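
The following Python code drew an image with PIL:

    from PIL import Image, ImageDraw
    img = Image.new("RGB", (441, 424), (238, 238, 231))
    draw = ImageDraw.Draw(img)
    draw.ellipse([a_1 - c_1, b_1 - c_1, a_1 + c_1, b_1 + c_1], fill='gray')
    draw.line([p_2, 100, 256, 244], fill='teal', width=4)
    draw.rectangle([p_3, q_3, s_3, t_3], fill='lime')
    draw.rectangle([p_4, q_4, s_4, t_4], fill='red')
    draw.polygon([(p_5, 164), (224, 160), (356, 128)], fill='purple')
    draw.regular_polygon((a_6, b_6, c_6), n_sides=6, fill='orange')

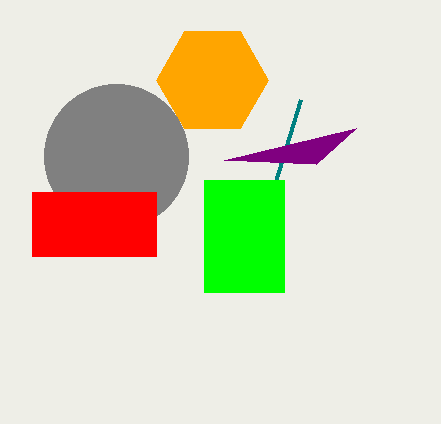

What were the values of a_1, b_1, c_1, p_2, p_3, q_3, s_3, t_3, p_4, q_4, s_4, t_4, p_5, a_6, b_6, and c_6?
a_1 = 116, b_1 = 156, c_1 = 72, p_2 = 300, p_3 = 204, q_3 = 180, s_3 = 284, t_3 = 292, p_4 = 32, q_4 = 192, s_4 = 156, t_4 = 256, p_5 = 316, a_6 = 212, b_6 = 80, c_6 = 56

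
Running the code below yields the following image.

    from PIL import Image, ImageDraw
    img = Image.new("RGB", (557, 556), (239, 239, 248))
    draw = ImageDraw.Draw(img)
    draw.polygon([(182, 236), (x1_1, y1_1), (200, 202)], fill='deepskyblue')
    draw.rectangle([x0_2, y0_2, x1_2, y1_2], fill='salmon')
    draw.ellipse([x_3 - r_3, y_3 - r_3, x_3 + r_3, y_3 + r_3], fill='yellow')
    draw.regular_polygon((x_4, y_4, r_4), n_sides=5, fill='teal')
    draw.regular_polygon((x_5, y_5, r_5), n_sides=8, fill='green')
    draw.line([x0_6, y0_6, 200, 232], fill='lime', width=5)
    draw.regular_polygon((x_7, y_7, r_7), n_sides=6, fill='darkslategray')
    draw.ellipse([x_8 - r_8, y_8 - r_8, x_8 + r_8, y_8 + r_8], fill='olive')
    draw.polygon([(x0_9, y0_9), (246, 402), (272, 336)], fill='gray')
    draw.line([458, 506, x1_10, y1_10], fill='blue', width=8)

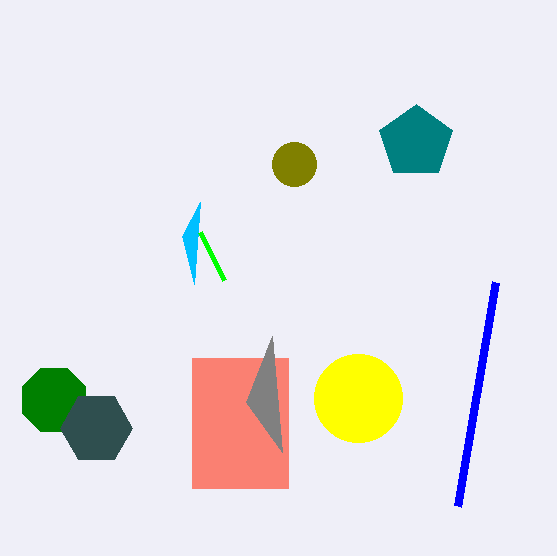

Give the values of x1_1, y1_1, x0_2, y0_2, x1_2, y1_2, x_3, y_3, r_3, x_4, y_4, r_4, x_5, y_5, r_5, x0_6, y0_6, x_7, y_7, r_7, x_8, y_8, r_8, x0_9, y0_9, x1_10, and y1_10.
x1_1 = 194, y1_1 = 284, x0_2 = 192, y0_2 = 358, x1_2 = 288, y1_2 = 488, x_3 = 358, y_3 = 398, r_3 = 44, x_4 = 416, y_4 = 142, r_4 = 38, x_5 = 54, y_5 = 400, r_5 = 34, x0_6 = 224, y0_6 = 280, x_7 = 96, y_7 = 428, r_7 = 36, x_8 = 294, y_8 = 164, r_8 = 22, x0_9 = 282, y0_9 = 452, x1_10 = 496, y1_10 = 282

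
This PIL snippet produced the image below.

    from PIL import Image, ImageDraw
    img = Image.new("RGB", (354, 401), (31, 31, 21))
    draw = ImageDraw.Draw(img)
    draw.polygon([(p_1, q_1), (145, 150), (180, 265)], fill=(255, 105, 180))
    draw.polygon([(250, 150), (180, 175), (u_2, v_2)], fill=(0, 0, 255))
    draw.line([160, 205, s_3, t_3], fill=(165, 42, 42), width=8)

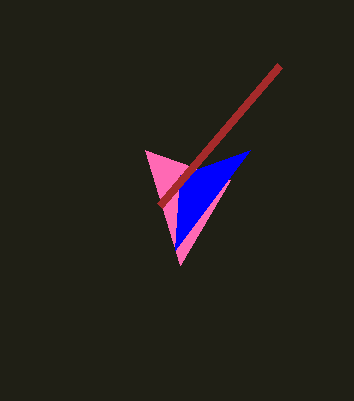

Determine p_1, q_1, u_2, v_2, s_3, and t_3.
p_1 = 230
q_1 = 180
u_2 = 175
v_2 = 250
s_3 = 280
t_3 = 65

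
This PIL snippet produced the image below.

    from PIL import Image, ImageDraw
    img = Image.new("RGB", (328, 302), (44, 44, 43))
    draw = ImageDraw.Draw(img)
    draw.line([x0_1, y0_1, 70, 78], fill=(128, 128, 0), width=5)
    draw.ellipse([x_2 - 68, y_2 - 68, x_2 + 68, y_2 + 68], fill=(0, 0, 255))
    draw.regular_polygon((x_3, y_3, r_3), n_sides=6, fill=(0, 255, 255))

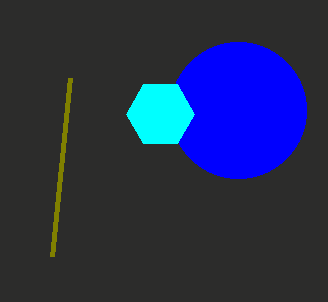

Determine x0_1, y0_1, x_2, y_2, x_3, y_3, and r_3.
x0_1 = 52, y0_1 = 256, x_2 = 238, y_2 = 110, x_3 = 160, y_3 = 114, r_3 = 34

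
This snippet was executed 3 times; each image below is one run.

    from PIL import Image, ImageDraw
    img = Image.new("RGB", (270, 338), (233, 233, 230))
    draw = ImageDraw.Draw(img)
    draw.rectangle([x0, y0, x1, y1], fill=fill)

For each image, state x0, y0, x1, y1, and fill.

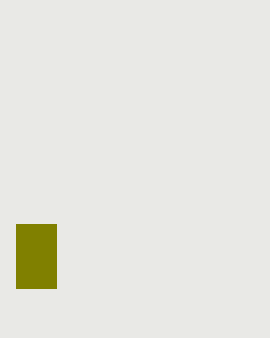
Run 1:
x0 = 16; y0 = 224; x1 = 56; y1 = 288; fill = 'olive'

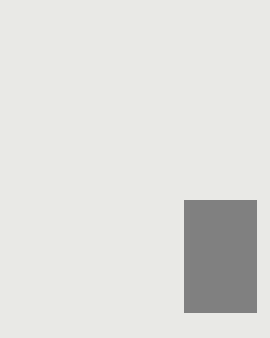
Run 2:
x0 = 184, y0 = 200, x1 = 256, y1 = 312, fill = 'gray'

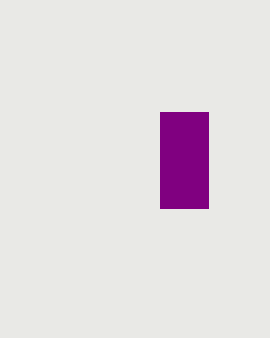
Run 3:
x0 = 160, y0 = 112, x1 = 208, y1 = 208, fill = 'purple'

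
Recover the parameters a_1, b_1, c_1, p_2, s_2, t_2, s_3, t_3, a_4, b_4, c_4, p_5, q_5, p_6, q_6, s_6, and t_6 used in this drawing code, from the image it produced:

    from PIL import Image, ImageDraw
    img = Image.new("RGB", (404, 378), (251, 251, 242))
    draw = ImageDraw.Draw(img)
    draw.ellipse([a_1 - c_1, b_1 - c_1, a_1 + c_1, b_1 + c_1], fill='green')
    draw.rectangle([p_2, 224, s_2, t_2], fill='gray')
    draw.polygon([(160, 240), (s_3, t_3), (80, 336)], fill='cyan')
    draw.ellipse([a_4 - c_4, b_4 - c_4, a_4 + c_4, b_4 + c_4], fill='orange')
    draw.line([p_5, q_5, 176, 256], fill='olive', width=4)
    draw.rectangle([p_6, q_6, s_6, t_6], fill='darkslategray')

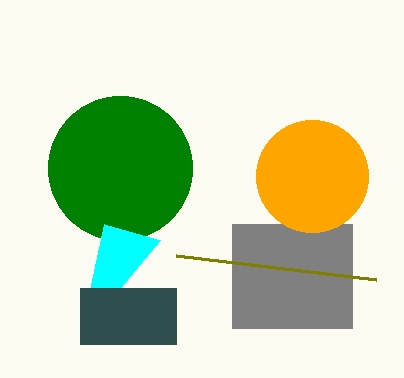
a_1 = 120; b_1 = 168; c_1 = 72; p_2 = 232; s_2 = 352; t_2 = 328; s_3 = 104; t_3 = 224; a_4 = 312; b_4 = 176; c_4 = 56; p_5 = 376; q_5 = 280; p_6 = 80; q_6 = 288; s_6 = 176; t_6 = 344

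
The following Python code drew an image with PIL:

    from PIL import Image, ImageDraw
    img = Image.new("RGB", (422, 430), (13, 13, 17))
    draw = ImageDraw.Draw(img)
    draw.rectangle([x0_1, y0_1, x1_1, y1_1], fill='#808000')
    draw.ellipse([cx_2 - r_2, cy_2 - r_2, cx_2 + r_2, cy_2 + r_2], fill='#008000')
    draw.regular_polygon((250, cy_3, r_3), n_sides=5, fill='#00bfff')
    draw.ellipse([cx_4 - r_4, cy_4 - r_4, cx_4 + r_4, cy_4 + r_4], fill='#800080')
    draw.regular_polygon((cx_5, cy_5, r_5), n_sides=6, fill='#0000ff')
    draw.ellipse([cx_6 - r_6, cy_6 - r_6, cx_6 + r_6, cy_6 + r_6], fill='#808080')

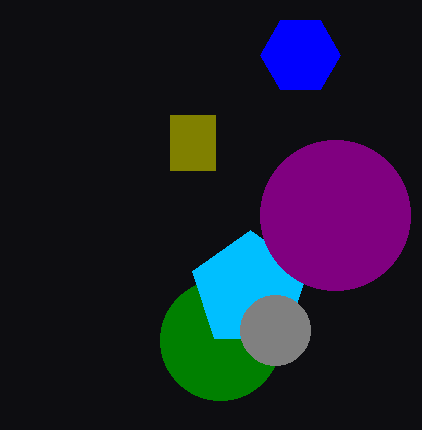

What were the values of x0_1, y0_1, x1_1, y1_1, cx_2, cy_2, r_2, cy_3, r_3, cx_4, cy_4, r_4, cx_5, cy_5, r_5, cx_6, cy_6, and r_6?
x0_1 = 170
y0_1 = 115
x1_1 = 215
y1_1 = 170
cx_2 = 220
cy_2 = 340
r_2 = 60
cy_3 = 290
r_3 = 60
cx_4 = 335
cy_4 = 215
r_4 = 75
cx_5 = 300
cy_5 = 55
r_5 = 40
cx_6 = 275
cy_6 = 330
r_6 = 35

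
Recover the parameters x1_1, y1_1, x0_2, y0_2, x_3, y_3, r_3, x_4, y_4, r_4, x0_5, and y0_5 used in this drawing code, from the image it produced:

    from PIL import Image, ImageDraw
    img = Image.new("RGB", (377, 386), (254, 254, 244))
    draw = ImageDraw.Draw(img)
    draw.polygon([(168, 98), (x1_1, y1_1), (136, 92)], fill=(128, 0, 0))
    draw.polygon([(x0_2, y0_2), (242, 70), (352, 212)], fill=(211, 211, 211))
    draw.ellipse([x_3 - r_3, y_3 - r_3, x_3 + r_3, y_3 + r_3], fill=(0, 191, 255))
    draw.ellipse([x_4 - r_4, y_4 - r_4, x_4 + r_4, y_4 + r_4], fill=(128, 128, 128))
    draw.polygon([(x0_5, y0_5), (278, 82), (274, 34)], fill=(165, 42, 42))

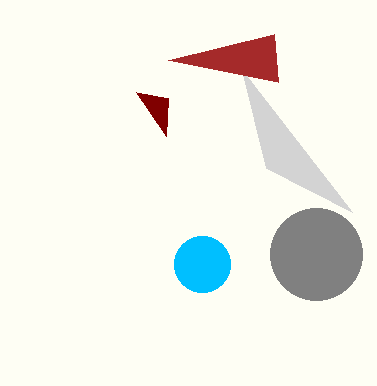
x1_1 = 166, y1_1 = 136, x0_2 = 266, y0_2 = 168, x_3 = 202, y_3 = 264, r_3 = 28, x_4 = 316, y_4 = 254, r_4 = 46, x0_5 = 168, y0_5 = 60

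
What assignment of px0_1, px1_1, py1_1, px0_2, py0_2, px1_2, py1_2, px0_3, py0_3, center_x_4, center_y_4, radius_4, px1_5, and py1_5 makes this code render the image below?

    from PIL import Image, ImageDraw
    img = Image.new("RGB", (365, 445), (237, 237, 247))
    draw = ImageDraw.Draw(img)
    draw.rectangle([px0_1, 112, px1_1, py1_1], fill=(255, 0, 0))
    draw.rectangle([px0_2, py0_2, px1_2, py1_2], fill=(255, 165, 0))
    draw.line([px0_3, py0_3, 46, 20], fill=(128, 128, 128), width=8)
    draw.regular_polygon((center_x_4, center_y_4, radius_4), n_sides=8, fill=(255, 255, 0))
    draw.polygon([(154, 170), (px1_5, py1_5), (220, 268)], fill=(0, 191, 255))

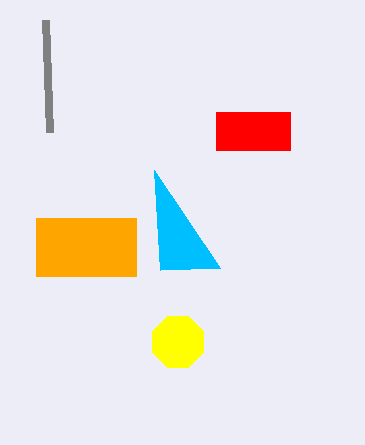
px0_1 = 216
px1_1 = 290
py1_1 = 150
px0_2 = 36
py0_2 = 218
px1_2 = 136
py1_2 = 276
px0_3 = 50
py0_3 = 132
center_x_4 = 178
center_y_4 = 342
radius_4 = 28
px1_5 = 160
py1_5 = 270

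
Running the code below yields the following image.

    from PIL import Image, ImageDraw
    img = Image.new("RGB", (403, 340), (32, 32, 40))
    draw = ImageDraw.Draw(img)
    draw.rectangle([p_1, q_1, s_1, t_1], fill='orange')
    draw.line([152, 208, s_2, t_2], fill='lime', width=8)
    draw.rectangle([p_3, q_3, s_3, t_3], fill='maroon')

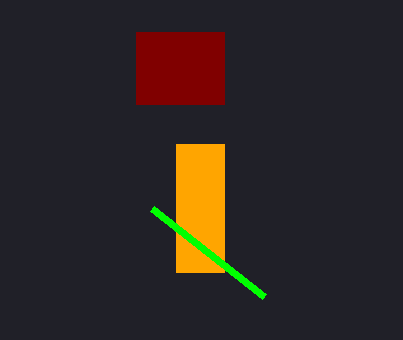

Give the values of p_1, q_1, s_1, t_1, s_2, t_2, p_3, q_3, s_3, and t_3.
p_1 = 176
q_1 = 144
s_1 = 224
t_1 = 272
s_2 = 264
t_2 = 296
p_3 = 136
q_3 = 32
s_3 = 224
t_3 = 104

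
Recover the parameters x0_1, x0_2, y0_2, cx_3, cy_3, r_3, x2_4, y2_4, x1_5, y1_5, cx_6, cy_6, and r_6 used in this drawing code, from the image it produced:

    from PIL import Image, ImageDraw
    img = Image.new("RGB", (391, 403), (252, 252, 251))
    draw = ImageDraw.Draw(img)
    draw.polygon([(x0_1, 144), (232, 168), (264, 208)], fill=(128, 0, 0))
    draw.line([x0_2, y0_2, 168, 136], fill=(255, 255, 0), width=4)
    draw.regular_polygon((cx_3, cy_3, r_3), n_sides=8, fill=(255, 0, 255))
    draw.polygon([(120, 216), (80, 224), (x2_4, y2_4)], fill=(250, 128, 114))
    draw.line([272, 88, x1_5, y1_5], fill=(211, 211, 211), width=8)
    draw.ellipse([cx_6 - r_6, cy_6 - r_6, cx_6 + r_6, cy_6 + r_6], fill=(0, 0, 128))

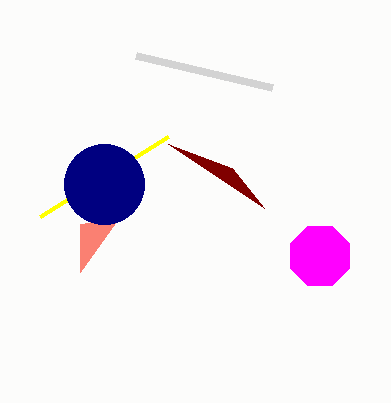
x0_1 = 168, x0_2 = 40, y0_2 = 216, cx_3 = 320, cy_3 = 256, r_3 = 32, x2_4 = 80, y2_4 = 272, x1_5 = 136, y1_5 = 56, cx_6 = 104, cy_6 = 184, r_6 = 40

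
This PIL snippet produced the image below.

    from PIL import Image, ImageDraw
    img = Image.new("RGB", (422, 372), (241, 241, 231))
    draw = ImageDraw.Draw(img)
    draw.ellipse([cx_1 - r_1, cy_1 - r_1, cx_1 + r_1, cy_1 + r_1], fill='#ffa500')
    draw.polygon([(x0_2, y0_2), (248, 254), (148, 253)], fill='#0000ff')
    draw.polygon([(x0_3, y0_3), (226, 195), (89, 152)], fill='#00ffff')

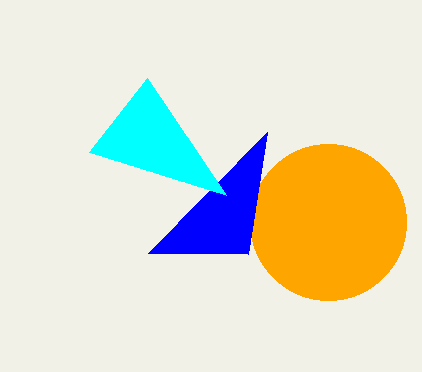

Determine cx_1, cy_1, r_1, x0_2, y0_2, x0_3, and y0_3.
cx_1 = 328
cy_1 = 222
r_1 = 78
x0_2 = 267
y0_2 = 132
x0_3 = 147
y0_3 = 78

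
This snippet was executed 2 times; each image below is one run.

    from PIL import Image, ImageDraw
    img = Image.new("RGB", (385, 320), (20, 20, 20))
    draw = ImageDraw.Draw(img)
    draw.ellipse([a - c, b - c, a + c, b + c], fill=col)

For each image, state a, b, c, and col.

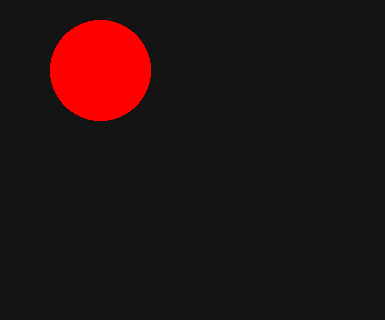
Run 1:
a = 100
b = 70
c = 50
col = 'red'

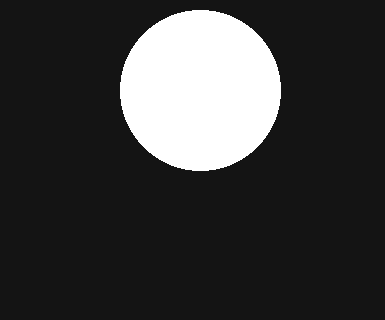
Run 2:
a = 200, b = 90, c = 80, col = 'white'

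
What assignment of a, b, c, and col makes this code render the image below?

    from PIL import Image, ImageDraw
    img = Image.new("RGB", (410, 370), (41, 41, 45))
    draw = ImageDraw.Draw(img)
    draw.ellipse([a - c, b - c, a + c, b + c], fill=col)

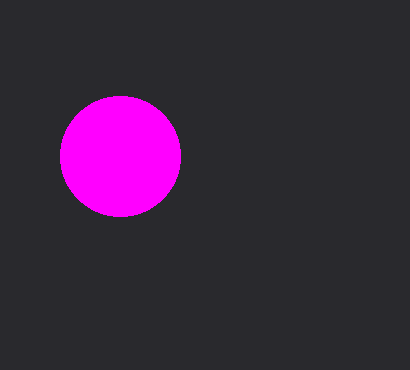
a = 120, b = 156, c = 60, col = 'magenta'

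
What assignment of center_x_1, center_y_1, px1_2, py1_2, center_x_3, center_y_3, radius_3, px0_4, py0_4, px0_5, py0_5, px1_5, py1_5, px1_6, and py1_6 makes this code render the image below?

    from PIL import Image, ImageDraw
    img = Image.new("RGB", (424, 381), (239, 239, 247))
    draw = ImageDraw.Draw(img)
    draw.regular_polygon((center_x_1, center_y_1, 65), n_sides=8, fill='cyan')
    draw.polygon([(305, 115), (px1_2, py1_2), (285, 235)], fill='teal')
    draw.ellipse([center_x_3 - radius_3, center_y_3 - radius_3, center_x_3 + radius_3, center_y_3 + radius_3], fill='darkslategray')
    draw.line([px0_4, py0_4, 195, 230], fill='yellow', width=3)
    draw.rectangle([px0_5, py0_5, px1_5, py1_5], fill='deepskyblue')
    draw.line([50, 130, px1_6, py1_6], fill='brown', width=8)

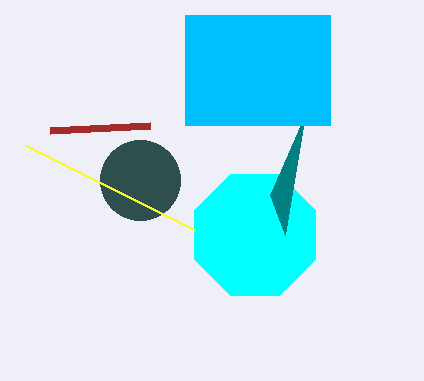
center_x_1 = 255, center_y_1 = 235, px1_2 = 270, py1_2 = 195, center_x_3 = 140, center_y_3 = 180, radius_3 = 40, px0_4 = 25, py0_4 = 145, px0_5 = 185, py0_5 = 15, px1_5 = 330, py1_5 = 125, px1_6 = 150, py1_6 = 125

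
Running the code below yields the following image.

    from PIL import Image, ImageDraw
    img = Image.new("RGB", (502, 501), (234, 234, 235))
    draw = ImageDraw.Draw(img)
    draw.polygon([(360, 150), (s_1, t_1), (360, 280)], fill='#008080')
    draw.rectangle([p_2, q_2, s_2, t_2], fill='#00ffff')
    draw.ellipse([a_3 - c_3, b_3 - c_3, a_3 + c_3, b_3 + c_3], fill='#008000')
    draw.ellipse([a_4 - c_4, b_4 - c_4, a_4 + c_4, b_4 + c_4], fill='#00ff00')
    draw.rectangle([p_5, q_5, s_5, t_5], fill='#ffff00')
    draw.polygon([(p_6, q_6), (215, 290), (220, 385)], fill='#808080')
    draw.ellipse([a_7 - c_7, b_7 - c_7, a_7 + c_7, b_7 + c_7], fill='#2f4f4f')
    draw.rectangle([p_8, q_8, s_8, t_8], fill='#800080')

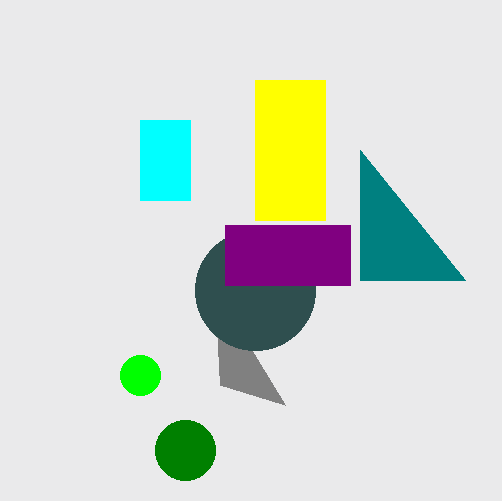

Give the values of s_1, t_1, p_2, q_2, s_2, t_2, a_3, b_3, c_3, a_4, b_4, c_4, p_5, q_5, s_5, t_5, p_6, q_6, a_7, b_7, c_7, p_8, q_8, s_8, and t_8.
s_1 = 465, t_1 = 280, p_2 = 140, q_2 = 120, s_2 = 190, t_2 = 200, a_3 = 185, b_3 = 450, c_3 = 30, a_4 = 140, b_4 = 375, c_4 = 20, p_5 = 255, q_5 = 80, s_5 = 325, t_5 = 220, p_6 = 285, q_6 = 405, a_7 = 255, b_7 = 290, c_7 = 60, p_8 = 225, q_8 = 225, s_8 = 350, t_8 = 285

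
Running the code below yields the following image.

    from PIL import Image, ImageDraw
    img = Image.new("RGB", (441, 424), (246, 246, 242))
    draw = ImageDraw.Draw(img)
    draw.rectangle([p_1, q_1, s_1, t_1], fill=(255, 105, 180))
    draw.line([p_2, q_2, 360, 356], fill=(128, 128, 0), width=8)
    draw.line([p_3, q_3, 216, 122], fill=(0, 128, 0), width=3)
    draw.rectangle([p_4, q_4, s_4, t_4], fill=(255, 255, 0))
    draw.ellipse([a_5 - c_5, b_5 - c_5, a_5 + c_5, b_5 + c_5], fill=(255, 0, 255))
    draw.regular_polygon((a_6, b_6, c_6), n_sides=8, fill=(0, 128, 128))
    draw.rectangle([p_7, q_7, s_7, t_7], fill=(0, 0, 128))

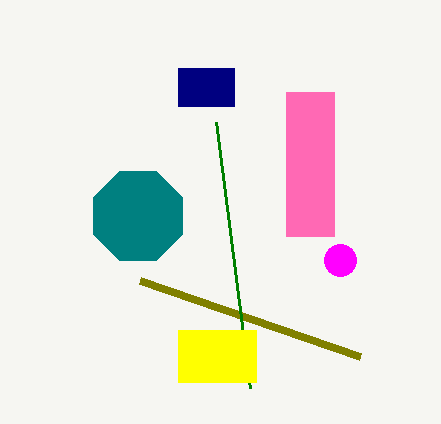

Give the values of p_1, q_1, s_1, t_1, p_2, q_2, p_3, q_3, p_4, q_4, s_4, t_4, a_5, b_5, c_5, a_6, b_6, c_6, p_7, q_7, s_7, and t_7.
p_1 = 286
q_1 = 92
s_1 = 334
t_1 = 236
p_2 = 140
q_2 = 280
p_3 = 250
q_3 = 388
p_4 = 178
q_4 = 330
s_4 = 256
t_4 = 382
a_5 = 340
b_5 = 260
c_5 = 16
a_6 = 138
b_6 = 216
c_6 = 48
p_7 = 178
q_7 = 68
s_7 = 234
t_7 = 106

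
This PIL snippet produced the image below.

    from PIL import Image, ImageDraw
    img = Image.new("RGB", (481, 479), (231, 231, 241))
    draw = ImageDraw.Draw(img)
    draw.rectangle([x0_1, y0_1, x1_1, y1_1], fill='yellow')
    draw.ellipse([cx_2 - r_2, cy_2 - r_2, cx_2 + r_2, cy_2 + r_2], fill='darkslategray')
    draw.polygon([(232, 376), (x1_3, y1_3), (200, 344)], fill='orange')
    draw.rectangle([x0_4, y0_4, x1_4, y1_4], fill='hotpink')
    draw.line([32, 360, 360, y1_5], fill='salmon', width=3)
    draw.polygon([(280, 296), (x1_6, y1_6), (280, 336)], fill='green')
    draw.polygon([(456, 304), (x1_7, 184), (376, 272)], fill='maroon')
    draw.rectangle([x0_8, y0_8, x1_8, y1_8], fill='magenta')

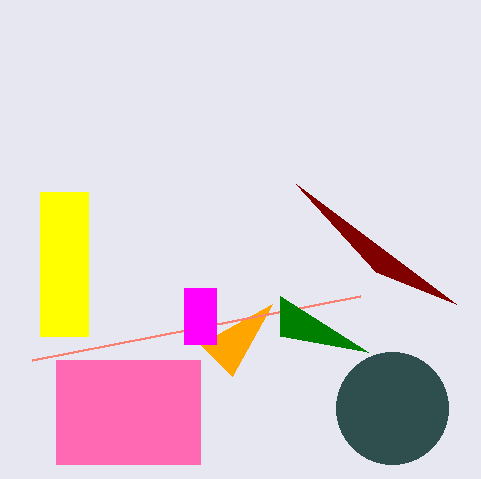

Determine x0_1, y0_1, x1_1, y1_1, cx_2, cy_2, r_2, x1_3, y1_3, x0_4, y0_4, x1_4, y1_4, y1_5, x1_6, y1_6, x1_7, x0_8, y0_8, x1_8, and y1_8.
x0_1 = 40; y0_1 = 192; x1_1 = 88; y1_1 = 336; cx_2 = 392; cy_2 = 408; r_2 = 56; x1_3 = 272; y1_3 = 304; x0_4 = 56; y0_4 = 360; x1_4 = 200; y1_4 = 464; y1_5 = 296; x1_6 = 368; y1_6 = 352; x1_7 = 296; x0_8 = 184; y0_8 = 288; x1_8 = 216; y1_8 = 344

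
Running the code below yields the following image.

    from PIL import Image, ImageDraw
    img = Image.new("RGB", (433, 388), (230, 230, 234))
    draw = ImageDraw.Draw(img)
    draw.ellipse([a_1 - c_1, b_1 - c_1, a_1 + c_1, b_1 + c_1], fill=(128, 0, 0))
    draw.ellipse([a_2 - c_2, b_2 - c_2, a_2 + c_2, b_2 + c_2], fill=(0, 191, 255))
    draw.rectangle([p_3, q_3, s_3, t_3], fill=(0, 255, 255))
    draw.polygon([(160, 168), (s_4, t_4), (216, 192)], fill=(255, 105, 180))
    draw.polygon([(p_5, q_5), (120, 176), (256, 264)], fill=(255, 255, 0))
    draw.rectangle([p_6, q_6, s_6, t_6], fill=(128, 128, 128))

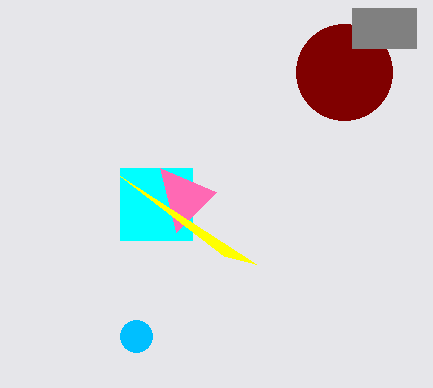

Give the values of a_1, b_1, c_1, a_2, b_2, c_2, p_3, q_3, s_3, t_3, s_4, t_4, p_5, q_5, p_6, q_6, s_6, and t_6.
a_1 = 344, b_1 = 72, c_1 = 48, a_2 = 136, b_2 = 336, c_2 = 16, p_3 = 120, q_3 = 168, s_3 = 192, t_3 = 240, s_4 = 176, t_4 = 232, p_5 = 224, q_5 = 256, p_6 = 352, q_6 = 8, s_6 = 416, t_6 = 48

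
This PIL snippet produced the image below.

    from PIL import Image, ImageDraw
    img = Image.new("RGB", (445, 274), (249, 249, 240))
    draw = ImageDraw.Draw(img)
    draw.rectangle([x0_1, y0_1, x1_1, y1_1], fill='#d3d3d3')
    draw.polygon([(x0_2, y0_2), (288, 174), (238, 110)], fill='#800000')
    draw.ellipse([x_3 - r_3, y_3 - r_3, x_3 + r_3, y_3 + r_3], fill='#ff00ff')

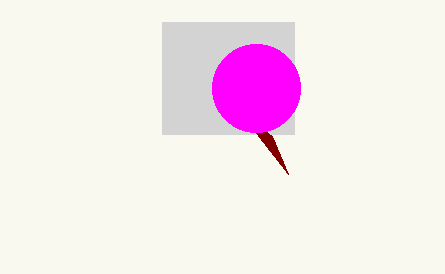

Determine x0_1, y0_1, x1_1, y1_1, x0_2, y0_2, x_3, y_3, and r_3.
x0_1 = 162, y0_1 = 22, x1_1 = 294, y1_1 = 134, x0_2 = 272, y0_2 = 136, x_3 = 256, y_3 = 88, r_3 = 44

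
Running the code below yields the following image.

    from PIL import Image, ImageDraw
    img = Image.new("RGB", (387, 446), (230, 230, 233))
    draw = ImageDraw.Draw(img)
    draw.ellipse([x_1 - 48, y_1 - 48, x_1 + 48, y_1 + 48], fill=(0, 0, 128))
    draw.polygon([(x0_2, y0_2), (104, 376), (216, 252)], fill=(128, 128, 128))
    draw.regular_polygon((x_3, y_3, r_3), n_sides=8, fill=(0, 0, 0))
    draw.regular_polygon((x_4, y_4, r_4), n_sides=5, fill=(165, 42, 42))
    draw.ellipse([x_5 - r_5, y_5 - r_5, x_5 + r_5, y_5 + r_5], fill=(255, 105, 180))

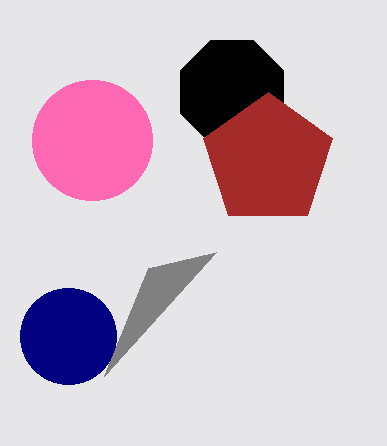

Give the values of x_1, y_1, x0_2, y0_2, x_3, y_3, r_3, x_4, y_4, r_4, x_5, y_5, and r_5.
x_1 = 68
y_1 = 336
x0_2 = 148
y0_2 = 268
x_3 = 232
y_3 = 92
r_3 = 56
x_4 = 268
y_4 = 160
r_4 = 68
x_5 = 92
y_5 = 140
r_5 = 60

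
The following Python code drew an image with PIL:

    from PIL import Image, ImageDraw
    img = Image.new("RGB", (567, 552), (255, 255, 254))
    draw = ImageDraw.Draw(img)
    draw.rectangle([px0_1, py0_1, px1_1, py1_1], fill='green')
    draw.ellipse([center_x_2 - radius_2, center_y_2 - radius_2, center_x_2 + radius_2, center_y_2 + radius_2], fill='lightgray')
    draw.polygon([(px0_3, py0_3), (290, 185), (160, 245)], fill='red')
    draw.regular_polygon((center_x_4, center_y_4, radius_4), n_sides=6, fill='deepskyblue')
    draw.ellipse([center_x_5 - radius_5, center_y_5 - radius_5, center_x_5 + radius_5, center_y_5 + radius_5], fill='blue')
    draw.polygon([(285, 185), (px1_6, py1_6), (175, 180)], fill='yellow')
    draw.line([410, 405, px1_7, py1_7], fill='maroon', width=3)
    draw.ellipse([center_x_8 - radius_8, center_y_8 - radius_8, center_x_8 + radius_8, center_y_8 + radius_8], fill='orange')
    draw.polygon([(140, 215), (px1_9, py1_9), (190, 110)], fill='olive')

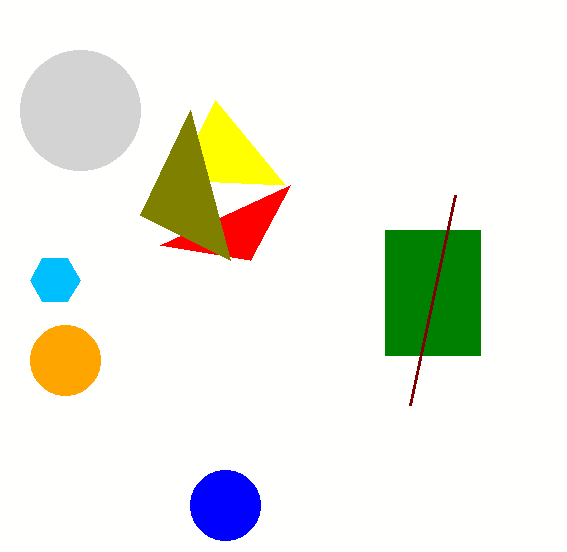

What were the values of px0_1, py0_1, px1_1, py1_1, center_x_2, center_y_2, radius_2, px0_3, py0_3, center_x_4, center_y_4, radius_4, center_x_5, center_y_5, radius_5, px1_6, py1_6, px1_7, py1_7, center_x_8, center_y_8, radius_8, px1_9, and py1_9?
px0_1 = 385, py0_1 = 230, px1_1 = 480, py1_1 = 355, center_x_2 = 80, center_y_2 = 110, radius_2 = 60, px0_3 = 250, py0_3 = 260, center_x_4 = 55, center_y_4 = 280, radius_4 = 25, center_x_5 = 225, center_y_5 = 505, radius_5 = 35, px1_6 = 215, py1_6 = 100, px1_7 = 455, py1_7 = 195, center_x_8 = 65, center_y_8 = 360, radius_8 = 35, px1_9 = 230, py1_9 = 260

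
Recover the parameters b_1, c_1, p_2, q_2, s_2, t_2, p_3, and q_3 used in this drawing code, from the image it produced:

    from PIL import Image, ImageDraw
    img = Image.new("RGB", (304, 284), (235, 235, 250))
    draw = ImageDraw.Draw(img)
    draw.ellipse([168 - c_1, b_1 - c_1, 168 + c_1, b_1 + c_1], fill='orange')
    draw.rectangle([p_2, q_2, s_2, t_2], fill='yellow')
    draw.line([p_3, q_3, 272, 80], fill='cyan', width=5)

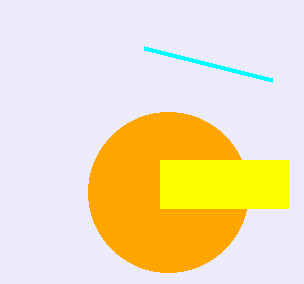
b_1 = 192; c_1 = 80; p_2 = 160; q_2 = 160; s_2 = 288; t_2 = 208; p_3 = 144; q_3 = 48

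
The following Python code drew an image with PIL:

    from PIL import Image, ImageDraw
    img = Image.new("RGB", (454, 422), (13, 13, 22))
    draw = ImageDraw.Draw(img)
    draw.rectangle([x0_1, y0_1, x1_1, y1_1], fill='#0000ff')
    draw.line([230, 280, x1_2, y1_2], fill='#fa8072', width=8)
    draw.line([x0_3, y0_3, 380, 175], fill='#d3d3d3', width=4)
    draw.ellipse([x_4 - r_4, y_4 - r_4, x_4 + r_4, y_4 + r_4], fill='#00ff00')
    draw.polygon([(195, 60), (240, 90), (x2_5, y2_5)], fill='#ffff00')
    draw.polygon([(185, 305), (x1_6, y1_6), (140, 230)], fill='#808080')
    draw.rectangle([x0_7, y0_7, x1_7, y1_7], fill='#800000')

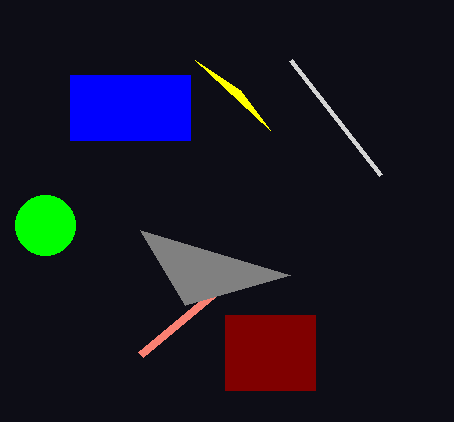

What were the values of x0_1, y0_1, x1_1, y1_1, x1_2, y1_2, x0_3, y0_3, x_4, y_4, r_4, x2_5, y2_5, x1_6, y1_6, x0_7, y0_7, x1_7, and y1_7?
x0_1 = 70, y0_1 = 75, x1_1 = 190, y1_1 = 140, x1_2 = 140, y1_2 = 355, x0_3 = 290, y0_3 = 60, x_4 = 45, y_4 = 225, r_4 = 30, x2_5 = 270, y2_5 = 130, x1_6 = 290, y1_6 = 275, x0_7 = 225, y0_7 = 315, x1_7 = 315, y1_7 = 390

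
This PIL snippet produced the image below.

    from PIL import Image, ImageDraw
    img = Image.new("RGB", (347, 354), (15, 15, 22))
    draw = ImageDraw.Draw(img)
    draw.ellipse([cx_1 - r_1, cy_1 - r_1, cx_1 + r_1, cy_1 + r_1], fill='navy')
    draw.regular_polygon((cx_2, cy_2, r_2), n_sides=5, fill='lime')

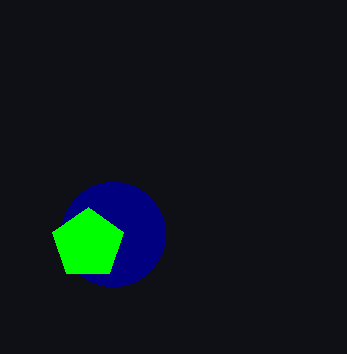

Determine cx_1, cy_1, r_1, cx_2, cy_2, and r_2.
cx_1 = 113
cy_1 = 234
r_1 = 52
cx_2 = 88
cy_2 = 244
r_2 = 37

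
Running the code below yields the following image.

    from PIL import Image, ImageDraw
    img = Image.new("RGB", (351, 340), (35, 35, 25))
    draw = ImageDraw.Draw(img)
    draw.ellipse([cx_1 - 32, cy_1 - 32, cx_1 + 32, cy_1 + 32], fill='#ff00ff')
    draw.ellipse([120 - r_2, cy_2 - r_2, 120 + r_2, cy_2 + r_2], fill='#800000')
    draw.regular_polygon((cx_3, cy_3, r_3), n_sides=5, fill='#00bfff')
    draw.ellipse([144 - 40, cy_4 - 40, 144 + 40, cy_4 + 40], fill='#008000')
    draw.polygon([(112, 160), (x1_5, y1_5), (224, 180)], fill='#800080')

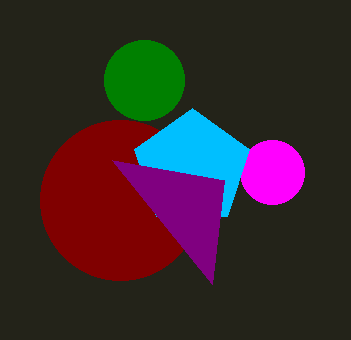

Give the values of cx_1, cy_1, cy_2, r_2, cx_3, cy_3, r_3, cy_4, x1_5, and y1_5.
cx_1 = 272; cy_1 = 172; cy_2 = 200; r_2 = 80; cx_3 = 192; cy_3 = 168; r_3 = 60; cy_4 = 80; x1_5 = 212; y1_5 = 284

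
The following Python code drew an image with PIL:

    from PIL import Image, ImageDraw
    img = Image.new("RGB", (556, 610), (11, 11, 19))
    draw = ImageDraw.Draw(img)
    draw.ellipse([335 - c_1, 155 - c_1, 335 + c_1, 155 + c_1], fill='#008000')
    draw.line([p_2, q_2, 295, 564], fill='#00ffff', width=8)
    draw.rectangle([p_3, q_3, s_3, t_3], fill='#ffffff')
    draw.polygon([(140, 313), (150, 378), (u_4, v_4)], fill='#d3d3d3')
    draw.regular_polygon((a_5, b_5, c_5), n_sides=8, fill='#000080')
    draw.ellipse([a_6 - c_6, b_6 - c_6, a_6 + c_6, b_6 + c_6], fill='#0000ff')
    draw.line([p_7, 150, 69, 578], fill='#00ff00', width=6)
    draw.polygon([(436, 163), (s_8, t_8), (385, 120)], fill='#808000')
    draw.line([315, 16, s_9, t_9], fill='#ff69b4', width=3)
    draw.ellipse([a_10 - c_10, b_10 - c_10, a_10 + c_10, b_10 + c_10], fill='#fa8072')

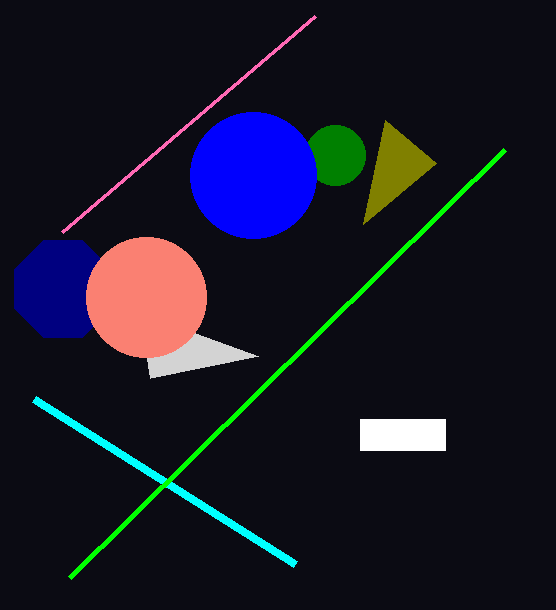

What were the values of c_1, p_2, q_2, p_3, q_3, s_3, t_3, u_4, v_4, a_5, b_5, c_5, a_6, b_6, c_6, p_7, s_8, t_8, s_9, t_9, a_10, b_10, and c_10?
c_1 = 30; p_2 = 34; q_2 = 399; p_3 = 360; q_3 = 419; s_3 = 445; t_3 = 450; u_4 = 258; v_4 = 356; a_5 = 63; b_5 = 289; c_5 = 52; a_6 = 253; b_6 = 175; c_6 = 63; p_7 = 504; s_8 = 363; t_8 = 224; s_9 = 62; t_9 = 232; a_10 = 146; b_10 = 297; c_10 = 60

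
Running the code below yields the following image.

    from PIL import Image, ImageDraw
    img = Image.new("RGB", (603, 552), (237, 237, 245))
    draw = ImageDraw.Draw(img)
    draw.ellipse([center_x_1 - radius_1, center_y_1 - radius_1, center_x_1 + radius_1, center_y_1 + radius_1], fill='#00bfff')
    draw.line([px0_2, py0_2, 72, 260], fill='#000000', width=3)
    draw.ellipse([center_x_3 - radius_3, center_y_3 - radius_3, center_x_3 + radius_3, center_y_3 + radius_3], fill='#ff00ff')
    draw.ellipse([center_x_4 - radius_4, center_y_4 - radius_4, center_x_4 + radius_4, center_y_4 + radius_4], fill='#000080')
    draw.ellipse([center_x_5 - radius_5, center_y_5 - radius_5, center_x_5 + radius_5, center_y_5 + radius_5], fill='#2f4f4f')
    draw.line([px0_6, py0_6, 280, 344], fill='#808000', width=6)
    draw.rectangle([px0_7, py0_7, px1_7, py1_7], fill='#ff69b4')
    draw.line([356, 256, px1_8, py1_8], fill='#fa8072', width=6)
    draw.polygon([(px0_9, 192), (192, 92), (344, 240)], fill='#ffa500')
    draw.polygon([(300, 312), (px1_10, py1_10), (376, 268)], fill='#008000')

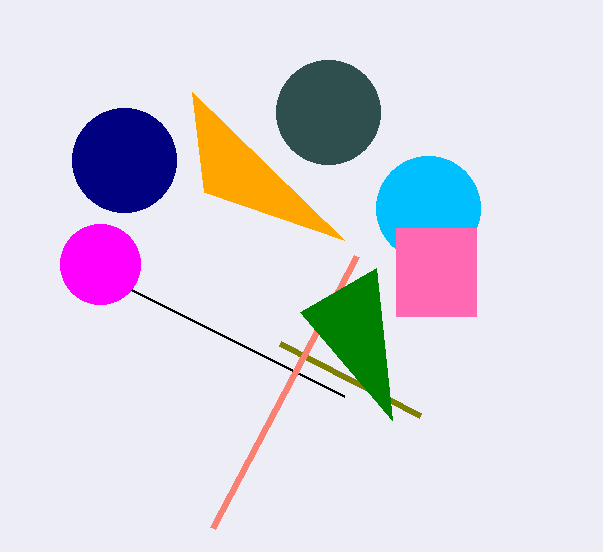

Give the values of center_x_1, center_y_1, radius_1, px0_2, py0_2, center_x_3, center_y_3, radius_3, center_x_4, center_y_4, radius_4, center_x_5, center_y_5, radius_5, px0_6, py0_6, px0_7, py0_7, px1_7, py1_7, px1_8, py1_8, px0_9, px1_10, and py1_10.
center_x_1 = 428, center_y_1 = 208, radius_1 = 52, px0_2 = 344, py0_2 = 396, center_x_3 = 100, center_y_3 = 264, radius_3 = 40, center_x_4 = 124, center_y_4 = 160, radius_4 = 52, center_x_5 = 328, center_y_5 = 112, radius_5 = 52, px0_6 = 420, py0_6 = 416, px0_7 = 396, py0_7 = 228, px1_7 = 476, py1_7 = 316, px1_8 = 212, py1_8 = 528, px0_9 = 204, px1_10 = 392, py1_10 = 420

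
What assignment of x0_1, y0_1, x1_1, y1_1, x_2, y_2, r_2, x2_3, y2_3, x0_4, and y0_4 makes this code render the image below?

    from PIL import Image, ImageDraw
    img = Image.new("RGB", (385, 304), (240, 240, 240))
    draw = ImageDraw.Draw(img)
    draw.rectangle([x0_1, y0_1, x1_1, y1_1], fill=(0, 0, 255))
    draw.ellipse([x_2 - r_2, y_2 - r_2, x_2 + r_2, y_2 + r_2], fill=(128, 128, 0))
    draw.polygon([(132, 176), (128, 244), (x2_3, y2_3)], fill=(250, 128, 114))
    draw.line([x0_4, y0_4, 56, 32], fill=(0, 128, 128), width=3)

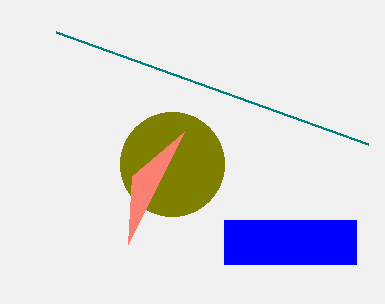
x0_1 = 224, y0_1 = 220, x1_1 = 356, y1_1 = 264, x_2 = 172, y_2 = 164, r_2 = 52, x2_3 = 184, y2_3 = 132, x0_4 = 368, y0_4 = 144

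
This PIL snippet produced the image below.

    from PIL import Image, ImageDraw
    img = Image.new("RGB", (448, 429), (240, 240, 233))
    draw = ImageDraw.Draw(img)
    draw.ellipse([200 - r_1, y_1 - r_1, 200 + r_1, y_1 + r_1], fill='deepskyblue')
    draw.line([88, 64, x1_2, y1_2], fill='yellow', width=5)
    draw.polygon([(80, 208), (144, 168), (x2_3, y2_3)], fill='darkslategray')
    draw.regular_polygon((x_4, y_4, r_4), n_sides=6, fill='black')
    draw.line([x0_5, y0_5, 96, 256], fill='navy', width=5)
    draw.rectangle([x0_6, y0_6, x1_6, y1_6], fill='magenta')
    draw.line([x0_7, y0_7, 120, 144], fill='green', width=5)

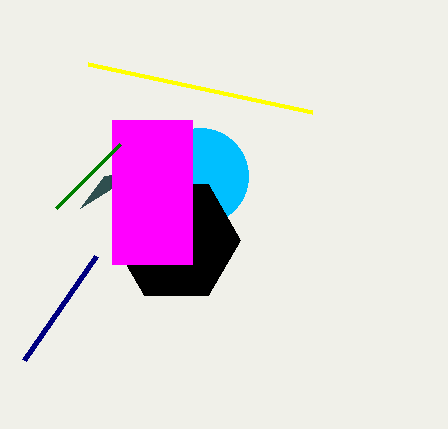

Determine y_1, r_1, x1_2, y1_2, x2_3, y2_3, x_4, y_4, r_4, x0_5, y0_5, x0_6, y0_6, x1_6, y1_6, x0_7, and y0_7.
y_1 = 176
r_1 = 48
x1_2 = 312
y1_2 = 112
x2_3 = 104
y2_3 = 176
x_4 = 176
y_4 = 240
r_4 = 64
x0_5 = 24
y0_5 = 360
x0_6 = 112
y0_6 = 120
x1_6 = 192
y1_6 = 264
x0_7 = 56
y0_7 = 208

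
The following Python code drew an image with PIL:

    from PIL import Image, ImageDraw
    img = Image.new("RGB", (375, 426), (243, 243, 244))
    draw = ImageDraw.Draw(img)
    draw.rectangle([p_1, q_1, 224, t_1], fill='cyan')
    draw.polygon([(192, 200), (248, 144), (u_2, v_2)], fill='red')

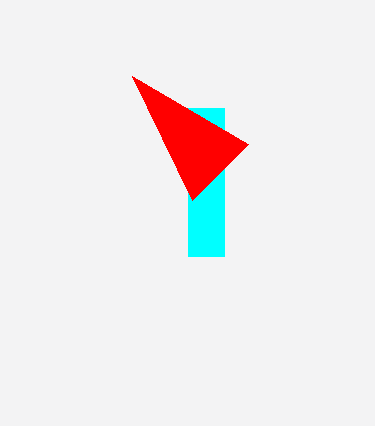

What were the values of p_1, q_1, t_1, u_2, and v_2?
p_1 = 188; q_1 = 108; t_1 = 256; u_2 = 132; v_2 = 76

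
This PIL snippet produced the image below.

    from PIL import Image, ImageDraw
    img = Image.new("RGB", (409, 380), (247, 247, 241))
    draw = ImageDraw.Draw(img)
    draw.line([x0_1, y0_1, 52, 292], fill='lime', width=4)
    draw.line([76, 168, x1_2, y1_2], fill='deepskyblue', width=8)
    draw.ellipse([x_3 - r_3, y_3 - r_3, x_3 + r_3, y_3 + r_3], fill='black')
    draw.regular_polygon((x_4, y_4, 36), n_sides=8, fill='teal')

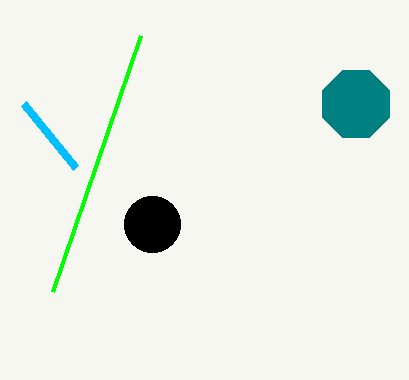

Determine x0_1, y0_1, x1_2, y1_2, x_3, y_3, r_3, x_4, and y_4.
x0_1 = 140
y0_1 = 36
x1_2 = 24
y1_2 = 104
x_3 = 152
y_3 = 224
r_3 = 28
x_4 = 356
y_4 = 104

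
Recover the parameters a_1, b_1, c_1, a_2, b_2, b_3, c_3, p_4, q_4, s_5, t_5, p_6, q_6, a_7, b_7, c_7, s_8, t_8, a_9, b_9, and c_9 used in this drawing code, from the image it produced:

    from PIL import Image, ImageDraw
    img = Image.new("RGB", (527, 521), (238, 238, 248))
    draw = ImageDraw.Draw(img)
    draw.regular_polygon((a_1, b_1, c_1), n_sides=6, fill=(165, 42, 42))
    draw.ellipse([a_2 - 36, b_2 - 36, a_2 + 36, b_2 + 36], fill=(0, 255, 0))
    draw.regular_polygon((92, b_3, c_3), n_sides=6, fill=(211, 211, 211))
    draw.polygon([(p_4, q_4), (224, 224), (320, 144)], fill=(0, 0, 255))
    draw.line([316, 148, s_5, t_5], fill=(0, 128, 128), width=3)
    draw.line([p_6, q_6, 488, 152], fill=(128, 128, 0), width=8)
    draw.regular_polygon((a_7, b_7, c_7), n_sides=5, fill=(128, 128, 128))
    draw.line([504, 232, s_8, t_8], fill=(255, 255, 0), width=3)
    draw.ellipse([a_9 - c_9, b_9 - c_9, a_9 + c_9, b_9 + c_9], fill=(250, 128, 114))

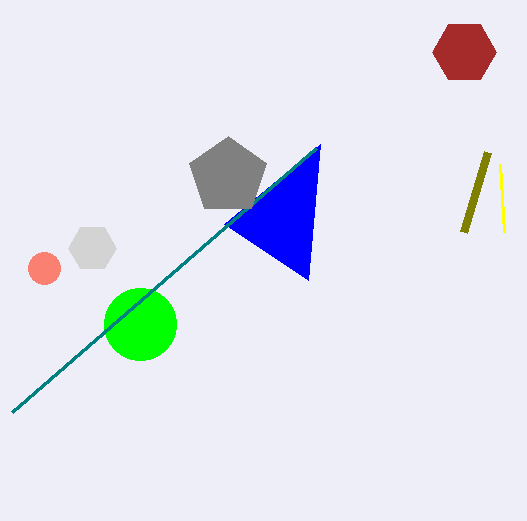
a_1 = 464; b_1 = 52; c_1 = 32; a_2 = 140; b_2 = 324; b_3 = 248; c_3 = 24; p_4 = 308; q_4 = 280; s_5 = 12; t_5 = 412; p_6 = 464; q_6 = 232; a_7 = 228; b_7 = 176; c_7 = 40; s_8 = 500; t_8 = 164; a_9 = 44; b_9 = 268; c_9 = 16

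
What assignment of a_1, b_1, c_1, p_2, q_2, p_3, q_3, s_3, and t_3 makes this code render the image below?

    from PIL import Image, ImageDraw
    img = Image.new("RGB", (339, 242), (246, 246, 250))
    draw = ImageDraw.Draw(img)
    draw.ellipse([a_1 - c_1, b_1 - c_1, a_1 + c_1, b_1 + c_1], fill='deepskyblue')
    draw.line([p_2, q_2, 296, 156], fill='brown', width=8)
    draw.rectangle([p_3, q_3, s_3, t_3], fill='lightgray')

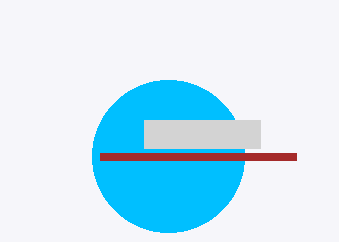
a_1 = 168, b_1 = 156, c_1 = 76, p_2 = 100, q_2 = 156, p_3 = 144, q_3 = 120, s_3 = 260, t_3 = 148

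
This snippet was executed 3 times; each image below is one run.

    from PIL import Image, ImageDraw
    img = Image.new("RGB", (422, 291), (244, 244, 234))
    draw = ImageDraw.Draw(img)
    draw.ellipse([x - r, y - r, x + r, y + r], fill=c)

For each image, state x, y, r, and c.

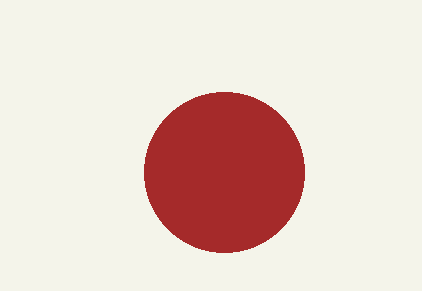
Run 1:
x = 224; y = 172; r = 80; c = 'brown'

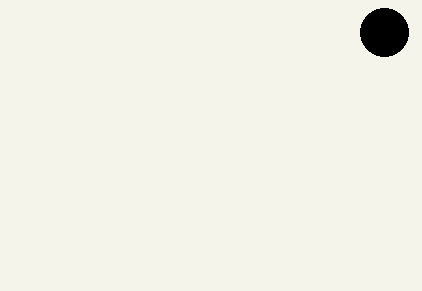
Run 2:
x = 384; y = 32; r = 24; c = 'black'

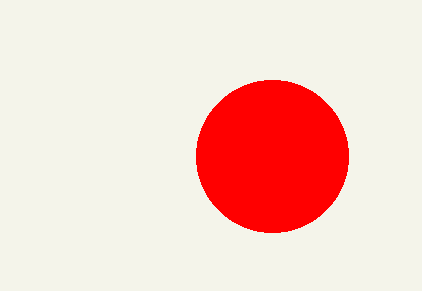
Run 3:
x = 272
y = 156
r = 76
c = 'red'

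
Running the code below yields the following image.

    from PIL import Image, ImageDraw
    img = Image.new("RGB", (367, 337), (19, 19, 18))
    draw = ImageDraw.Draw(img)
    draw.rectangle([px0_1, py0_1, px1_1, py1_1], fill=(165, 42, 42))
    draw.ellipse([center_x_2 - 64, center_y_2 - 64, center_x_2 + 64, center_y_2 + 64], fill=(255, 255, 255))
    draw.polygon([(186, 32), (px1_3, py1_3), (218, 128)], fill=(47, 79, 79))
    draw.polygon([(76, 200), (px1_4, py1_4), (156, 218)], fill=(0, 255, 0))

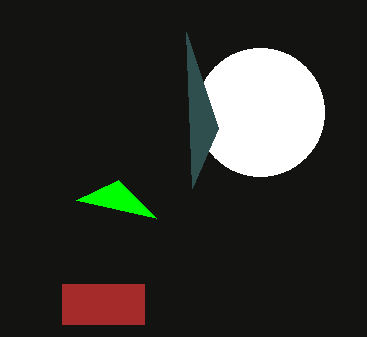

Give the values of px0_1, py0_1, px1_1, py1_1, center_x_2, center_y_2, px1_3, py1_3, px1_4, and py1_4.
px0_1 = 62, py0_1 = 284, px1_1 = 144, py1_1 = 324, center_x_2 = 260, center_y_2 = 112, px1_3 = 192, py1_3 = 188, px1_4 = 118, py1_4 = 180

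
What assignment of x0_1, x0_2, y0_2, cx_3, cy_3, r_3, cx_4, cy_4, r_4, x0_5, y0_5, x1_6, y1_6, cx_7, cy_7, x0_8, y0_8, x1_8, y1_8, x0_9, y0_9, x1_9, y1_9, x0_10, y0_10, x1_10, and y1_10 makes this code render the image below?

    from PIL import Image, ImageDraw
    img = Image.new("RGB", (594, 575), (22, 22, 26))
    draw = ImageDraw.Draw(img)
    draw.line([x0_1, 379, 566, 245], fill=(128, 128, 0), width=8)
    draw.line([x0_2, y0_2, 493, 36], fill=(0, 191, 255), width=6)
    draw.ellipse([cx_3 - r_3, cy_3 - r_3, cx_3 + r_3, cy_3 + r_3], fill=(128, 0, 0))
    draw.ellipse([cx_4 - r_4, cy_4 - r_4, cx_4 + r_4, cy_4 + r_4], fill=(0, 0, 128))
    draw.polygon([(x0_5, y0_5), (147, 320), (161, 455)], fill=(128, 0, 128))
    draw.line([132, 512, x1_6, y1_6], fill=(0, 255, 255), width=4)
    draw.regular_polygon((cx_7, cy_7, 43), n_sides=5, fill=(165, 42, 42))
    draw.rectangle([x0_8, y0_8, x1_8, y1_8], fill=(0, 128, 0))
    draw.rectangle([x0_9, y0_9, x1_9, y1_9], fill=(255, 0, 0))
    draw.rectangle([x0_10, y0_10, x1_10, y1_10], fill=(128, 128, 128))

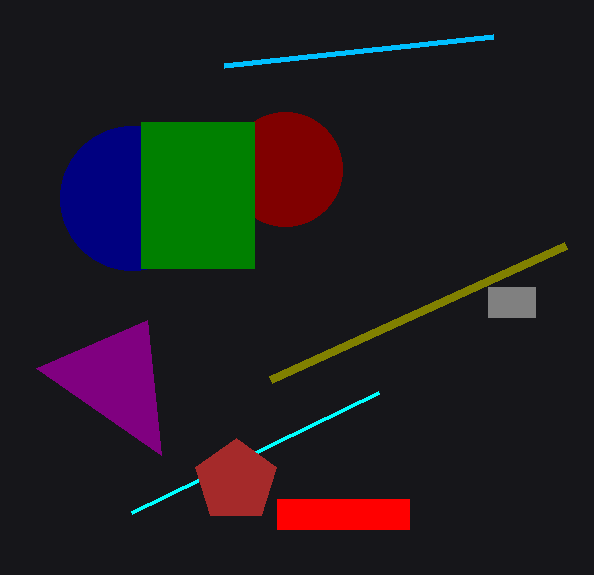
x0_1 = 271
x0_2 = 224
y0_2 = 65
cx_3 = 285
cy_3 = 169
r_3 = 57
cx_4 = 132
cy_4 = 198
r_4 = 72
x0_5 = 36
y0_5 = 368
x1_6 = 379
y1_6 = 392
cx_7 = 236
cy_7 = 481
x0_8 = 141
y0_8 = 122
x1_8 = 254
y1_8 = 268
x0_9 = 277
y0_9 = 499
x1_9 = 409
y1_9 = 529
x0_10 = 488
y0_10 = 287
x1_10 = 535
y1_10 = 317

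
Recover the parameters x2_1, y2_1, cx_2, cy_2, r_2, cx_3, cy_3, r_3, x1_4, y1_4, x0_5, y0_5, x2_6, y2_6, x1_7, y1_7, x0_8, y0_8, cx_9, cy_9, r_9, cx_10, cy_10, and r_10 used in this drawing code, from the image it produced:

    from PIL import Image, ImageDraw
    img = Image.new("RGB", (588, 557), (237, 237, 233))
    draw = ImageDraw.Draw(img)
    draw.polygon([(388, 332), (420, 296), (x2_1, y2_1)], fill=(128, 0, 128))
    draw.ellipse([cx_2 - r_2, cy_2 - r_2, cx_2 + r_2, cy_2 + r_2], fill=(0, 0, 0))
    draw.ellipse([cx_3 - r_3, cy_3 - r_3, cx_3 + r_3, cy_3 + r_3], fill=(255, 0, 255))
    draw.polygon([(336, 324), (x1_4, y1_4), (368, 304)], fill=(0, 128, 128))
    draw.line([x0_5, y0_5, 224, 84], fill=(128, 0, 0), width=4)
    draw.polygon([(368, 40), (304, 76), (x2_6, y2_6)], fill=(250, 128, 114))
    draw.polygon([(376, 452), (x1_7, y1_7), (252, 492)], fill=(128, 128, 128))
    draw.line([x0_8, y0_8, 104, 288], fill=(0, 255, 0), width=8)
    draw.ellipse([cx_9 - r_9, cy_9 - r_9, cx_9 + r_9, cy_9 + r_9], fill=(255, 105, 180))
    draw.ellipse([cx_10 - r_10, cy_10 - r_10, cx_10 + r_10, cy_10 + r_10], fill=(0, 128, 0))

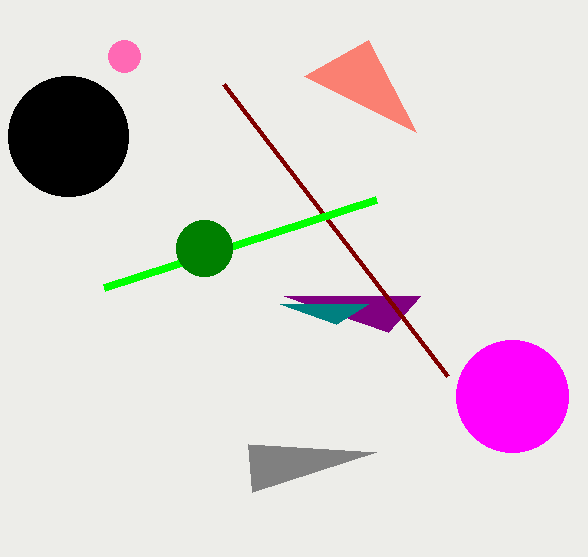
x2_1 = 284; y2_1 = 296; cx_2 = 68; cy_2 = 136; r_2 = 60; cx_3 = 512; cy_3 = 396; r_3 = 56; x1_4 = 280; y1_4 = 304; x0_5 = 448; y0_5 = 376; x2_6 = 416; y2_6 = 132; x1_7 = 248; y1_7 = 444; x0_8 = 376; y0_8 = 200; cx_9 = 124; cy_9 = 56; r_9 = 16; cx_10 = 204; cy_10 = 248; r_10 = 28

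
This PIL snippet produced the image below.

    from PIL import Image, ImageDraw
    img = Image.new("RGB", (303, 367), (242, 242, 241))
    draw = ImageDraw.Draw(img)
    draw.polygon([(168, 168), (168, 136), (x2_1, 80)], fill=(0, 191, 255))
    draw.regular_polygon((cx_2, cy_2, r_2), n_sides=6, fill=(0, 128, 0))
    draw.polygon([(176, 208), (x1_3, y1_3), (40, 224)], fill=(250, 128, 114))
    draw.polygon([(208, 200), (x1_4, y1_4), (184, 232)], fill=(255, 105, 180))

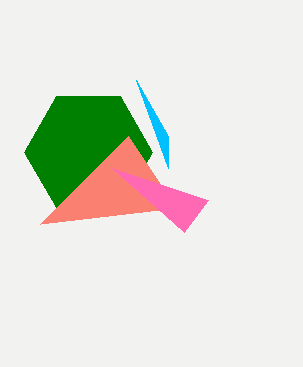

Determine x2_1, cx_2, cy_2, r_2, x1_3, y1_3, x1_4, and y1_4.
x2_1 = 136; cx_2 = 88; cy_2 = 152; r_2 = 64; x1_3 = 128; y1_3 = 136; x1_4 = 112; y1_4 = 168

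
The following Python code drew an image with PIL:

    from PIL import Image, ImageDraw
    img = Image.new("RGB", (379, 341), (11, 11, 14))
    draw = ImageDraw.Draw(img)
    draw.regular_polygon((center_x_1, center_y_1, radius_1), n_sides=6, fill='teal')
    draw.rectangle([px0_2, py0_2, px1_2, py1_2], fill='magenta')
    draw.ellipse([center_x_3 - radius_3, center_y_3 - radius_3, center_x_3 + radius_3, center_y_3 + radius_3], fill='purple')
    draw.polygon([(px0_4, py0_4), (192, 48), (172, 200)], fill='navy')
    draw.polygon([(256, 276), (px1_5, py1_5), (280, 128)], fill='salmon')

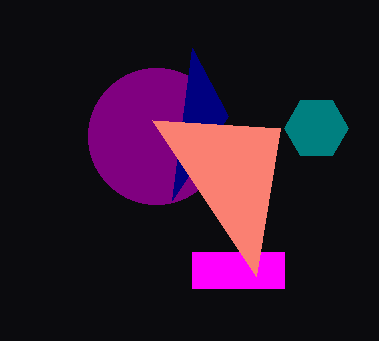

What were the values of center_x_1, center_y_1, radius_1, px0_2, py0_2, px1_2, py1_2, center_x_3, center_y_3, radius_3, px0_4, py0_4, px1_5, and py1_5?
center_x_1 = 316; center_y_1 = 128; radius_1 = 32; px0_2 = 192; py0_2 = 252; px1_2 = 284; py1_2 = 288; center_x_3 = 156; center_y_3 = 136; radius_3 = 68; px0_4 = 228; py0_4 = 116; px1_5 = 152; py1_5 = 120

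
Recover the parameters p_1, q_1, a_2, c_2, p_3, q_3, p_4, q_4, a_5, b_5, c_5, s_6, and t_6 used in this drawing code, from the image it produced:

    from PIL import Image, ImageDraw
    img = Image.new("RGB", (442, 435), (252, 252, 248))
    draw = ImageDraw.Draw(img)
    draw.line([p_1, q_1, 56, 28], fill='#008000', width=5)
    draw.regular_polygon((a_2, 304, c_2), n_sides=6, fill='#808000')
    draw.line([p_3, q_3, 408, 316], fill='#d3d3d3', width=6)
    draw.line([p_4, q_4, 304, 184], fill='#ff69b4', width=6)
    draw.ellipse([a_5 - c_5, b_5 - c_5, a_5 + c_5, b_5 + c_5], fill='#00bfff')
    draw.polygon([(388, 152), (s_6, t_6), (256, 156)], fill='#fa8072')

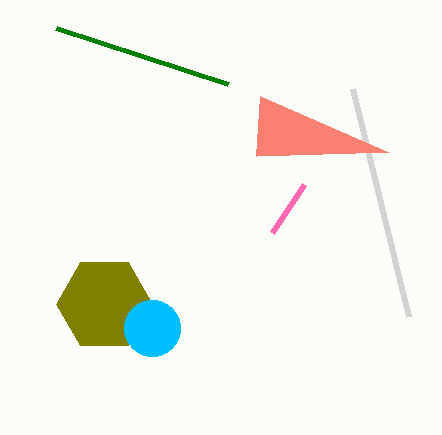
p_1 = 228, q_1 = 84, a_2 = 104, c_2 = 48, p_3 = 352, q_3 = 88, p_4 = 272, q_4 = 232, a_5 = 152, b_5 = 328, c_5 = 28, s_6 = 260, t_6 = 96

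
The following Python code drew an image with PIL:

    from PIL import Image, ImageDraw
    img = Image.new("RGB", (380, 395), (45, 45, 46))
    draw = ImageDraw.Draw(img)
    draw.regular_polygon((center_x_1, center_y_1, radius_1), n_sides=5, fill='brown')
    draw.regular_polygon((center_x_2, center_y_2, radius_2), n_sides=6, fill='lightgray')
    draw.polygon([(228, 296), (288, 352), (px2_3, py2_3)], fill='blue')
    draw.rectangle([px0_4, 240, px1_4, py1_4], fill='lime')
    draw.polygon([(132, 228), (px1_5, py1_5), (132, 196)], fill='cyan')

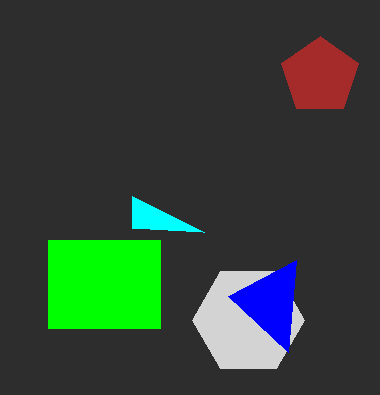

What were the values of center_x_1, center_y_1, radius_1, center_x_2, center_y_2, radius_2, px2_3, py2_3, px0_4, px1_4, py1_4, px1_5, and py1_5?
center_x_1 = 320
center_y_1 = 76
radius_1 = 40
center_x_2 = 248
center_y_2 = 320
radius_2 = 56
px2_3 = 296
py2_3 = 260
px0_4 = 48
px1_4 = 160
py1_4 = 328
px1_5 = 204
py1_5 = 232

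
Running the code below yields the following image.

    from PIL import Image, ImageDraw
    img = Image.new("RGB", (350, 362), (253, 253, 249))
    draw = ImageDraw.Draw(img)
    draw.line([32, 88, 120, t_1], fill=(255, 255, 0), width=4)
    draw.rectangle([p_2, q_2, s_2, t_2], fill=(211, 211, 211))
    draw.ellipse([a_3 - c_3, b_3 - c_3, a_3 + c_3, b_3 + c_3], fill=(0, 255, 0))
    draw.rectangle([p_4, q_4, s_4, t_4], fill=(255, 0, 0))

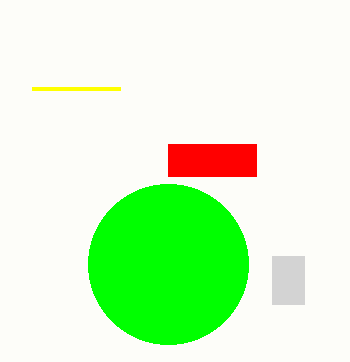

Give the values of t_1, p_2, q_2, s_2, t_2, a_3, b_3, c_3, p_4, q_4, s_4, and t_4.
t_1 = 88
p_2 = 272
q_2 = 256
s_2 = 304
t_2 = 304
a_3 = 168
b_3 = 264
c_3 = 80
p_4 = 168
q_4 = 144
s_4 = 256
t_4 = 176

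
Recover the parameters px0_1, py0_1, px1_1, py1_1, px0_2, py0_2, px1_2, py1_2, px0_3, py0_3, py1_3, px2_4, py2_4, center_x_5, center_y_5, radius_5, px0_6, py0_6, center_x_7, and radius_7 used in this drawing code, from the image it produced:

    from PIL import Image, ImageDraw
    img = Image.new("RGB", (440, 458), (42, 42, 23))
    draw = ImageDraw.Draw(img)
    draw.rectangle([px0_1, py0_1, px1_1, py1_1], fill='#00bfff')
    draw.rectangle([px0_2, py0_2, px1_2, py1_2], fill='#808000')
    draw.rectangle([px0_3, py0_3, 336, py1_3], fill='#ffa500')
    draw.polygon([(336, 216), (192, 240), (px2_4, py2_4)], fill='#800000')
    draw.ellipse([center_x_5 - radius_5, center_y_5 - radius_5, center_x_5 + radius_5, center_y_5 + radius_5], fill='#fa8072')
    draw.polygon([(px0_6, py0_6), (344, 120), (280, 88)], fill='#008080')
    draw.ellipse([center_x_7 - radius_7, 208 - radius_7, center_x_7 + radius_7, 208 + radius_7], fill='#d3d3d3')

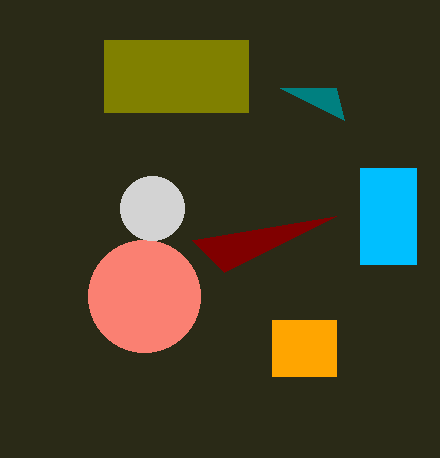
px0_1 = 360, py0_1 = 168, px1_1 = 416, py1_1 = 264, px0_2 = 104, py0_2 = 40, px1_2 = 248, py1_2 = 112, px0_3 = 272, py0_3 = 320, py1_3 = 376, px2_4 = 224, py2_4 = 272, center_x_5 = 144, center_y_5 = 296, radius_5 = 56, px0_6 = 336, py0_6 = 88, center_x_7 = 152, radius_7 = 32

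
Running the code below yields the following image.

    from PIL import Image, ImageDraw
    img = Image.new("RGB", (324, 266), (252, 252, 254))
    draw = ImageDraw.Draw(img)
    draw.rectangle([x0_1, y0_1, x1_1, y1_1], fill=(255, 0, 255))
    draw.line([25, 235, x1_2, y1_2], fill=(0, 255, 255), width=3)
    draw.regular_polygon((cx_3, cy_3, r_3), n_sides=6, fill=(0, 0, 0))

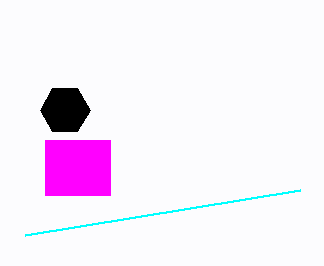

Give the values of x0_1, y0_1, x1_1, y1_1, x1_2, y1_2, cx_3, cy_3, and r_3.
x0_1 = 45, y0_1 = 140, x1_1 = 110, y1_1 = 195, x1_2 = 300, y1_2 = 190, cx_3 = 65, cy_3 = 110, r_3 = 25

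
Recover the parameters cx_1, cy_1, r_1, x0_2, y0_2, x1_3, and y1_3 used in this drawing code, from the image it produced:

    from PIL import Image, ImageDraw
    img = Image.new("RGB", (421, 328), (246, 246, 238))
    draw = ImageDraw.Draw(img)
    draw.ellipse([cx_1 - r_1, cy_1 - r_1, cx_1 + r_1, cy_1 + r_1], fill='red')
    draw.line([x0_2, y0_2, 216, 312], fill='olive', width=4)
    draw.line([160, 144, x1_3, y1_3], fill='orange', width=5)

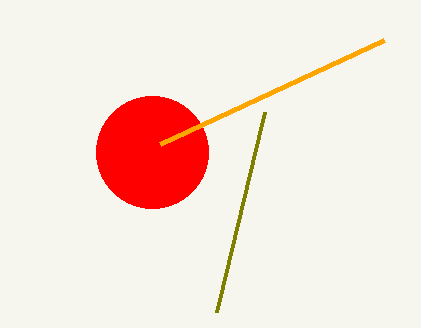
cx_1 = 152; cy_1 = 152; r_1 = 56; x0_2 = 264; y0_2 = 112; x1_3 = 384; y1_3 = 40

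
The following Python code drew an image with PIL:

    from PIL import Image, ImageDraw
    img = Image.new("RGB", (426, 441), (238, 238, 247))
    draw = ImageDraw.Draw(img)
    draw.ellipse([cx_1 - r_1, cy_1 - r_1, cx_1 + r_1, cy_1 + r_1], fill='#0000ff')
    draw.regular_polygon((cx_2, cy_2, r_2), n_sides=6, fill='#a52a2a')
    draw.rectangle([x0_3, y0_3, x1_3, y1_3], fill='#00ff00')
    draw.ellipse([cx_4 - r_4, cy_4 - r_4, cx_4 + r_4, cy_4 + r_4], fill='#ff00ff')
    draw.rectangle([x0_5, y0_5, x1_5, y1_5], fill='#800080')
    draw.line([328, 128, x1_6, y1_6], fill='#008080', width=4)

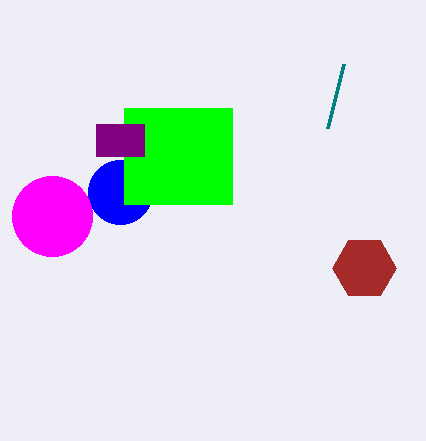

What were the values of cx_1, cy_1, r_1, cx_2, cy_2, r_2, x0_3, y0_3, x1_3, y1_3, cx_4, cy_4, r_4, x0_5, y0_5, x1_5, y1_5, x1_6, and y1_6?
cx_1 = 120; cy_1 = 192; r_1 = 32; cx_2 = 364; cy_2 = 268; r_2 = 32; x0_3 = 124; y0_3 = 108; x1_3 = 232; y1_3 = 204; cx_4 = 52; cy_4 = 216; r_4 = 40; x0_5 = 96; y0_5 = 124; x1_5 = 144; y1_5 = 156; x1_6 = 344; y1_6 = 64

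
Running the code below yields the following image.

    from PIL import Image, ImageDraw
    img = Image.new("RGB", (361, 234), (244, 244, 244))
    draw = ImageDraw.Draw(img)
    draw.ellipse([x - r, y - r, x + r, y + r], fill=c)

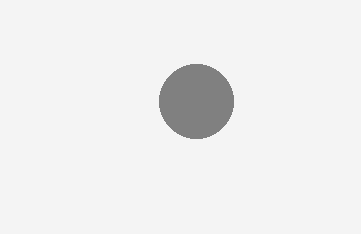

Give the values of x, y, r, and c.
x = 196
y = 101
r = 37
c = 'gray'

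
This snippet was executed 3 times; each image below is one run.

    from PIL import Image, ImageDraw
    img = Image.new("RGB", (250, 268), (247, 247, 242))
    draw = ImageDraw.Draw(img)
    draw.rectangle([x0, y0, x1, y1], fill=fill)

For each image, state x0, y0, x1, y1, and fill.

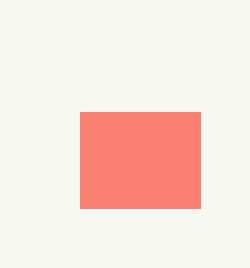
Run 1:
x0 = 80; y0 = 112; x1 = 200; y1 = 208; fill = 'salmon'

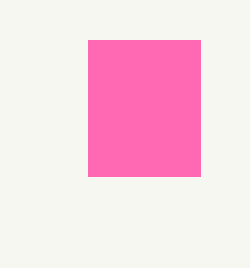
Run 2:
x0 = 88, y0 = 40, x1 = 200, y1 = 176, fill = 'hotpink'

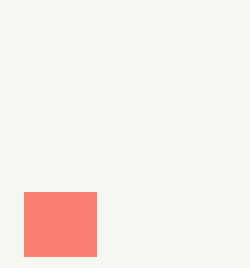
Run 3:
x0 = 24
y0 = 192
x1 = 96
y1 = 256
fill = 'salmon'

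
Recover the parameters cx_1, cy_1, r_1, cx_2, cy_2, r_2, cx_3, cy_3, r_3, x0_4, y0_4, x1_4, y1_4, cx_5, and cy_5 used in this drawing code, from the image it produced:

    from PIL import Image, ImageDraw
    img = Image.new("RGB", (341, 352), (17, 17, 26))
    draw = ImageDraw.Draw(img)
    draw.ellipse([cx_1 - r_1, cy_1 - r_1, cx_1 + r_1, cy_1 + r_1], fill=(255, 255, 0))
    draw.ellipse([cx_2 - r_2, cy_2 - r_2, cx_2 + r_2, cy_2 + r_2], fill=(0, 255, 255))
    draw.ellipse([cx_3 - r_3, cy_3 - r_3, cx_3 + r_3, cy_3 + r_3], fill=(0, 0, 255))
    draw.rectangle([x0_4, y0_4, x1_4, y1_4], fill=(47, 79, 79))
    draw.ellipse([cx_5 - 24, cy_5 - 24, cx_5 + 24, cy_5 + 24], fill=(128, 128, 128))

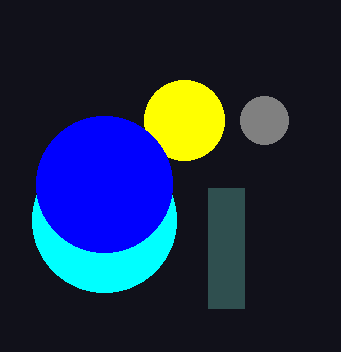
cx_1 = 184
cy_1 = 120
r_1 = 40
cx_2 = 104
cy_2 = 220
r_2 = 72
cx_3 = 104
cy_3 = 184
r_3 = 68
x0_4 = 208
y0_4 = 188
x1_4 = 244
y1_4 = 308
cx_5 = 264
cy_5 = 120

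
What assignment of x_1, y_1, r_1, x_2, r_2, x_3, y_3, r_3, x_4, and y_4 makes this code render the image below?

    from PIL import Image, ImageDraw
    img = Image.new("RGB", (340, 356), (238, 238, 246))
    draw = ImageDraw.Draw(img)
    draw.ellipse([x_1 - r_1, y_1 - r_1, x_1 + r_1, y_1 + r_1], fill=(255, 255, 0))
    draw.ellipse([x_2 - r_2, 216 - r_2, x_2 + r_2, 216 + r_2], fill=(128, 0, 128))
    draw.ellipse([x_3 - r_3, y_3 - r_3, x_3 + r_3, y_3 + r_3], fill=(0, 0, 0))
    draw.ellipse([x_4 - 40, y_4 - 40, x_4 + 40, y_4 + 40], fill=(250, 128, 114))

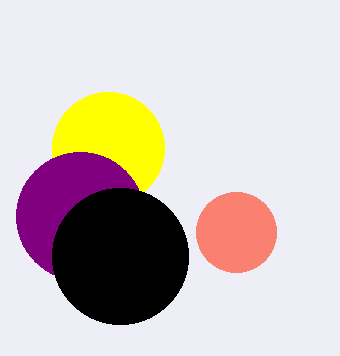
x_1 = 108; y_1 = 148; r_1 = 56; x_2 = 80; r_2 = 64; x_3 = 120; y_3 = 256; r_3 = 68; x_4 = 236; y_4 = 232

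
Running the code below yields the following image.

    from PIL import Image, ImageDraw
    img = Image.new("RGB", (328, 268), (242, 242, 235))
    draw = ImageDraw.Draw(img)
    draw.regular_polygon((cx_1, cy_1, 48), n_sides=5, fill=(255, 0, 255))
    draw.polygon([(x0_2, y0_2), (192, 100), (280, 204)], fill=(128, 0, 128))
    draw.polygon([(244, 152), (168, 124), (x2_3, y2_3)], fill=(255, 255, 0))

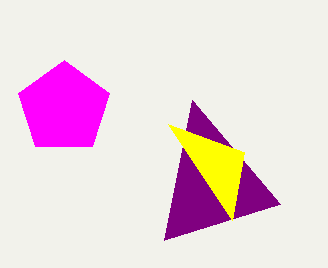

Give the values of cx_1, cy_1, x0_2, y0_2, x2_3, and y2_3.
cx_1 = 64
cy_1 = 108
x0_2 = 164
y0_2 = 240
x2_3 = 232
y2_3 = 220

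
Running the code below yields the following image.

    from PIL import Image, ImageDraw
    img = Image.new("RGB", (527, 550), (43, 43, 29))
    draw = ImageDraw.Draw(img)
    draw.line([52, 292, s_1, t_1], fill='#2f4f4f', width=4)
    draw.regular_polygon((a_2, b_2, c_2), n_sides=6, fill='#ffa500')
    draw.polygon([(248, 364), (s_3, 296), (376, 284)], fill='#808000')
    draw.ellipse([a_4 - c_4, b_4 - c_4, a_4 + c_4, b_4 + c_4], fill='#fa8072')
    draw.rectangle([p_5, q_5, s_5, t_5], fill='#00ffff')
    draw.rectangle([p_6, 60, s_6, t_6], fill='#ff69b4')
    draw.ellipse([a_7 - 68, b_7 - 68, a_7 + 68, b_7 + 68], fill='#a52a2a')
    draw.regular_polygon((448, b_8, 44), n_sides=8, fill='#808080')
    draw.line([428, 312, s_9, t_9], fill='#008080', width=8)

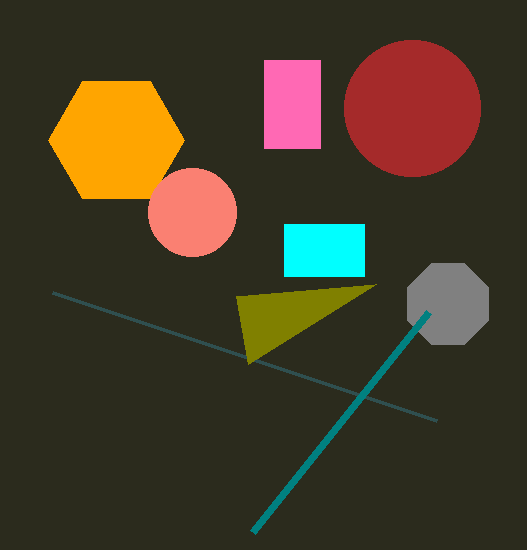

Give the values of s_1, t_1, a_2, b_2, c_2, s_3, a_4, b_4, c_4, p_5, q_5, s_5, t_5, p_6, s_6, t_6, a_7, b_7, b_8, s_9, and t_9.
s_1 = 436, t_1 = 420, a_2 = 116, b_2 = 140, c_2 = 68, s_3 = 236, a_4 = 192, b_4 = 212, c_4 = 44, p_5 = 284, q_5 = 224, s_5 = 364, t_5 = 276, p_6 = 264, s_6 = 320, t_6 = 148, a_7 = 412, b_7 = 108, b_8 = 304, s_9 = 252, t_9 = 532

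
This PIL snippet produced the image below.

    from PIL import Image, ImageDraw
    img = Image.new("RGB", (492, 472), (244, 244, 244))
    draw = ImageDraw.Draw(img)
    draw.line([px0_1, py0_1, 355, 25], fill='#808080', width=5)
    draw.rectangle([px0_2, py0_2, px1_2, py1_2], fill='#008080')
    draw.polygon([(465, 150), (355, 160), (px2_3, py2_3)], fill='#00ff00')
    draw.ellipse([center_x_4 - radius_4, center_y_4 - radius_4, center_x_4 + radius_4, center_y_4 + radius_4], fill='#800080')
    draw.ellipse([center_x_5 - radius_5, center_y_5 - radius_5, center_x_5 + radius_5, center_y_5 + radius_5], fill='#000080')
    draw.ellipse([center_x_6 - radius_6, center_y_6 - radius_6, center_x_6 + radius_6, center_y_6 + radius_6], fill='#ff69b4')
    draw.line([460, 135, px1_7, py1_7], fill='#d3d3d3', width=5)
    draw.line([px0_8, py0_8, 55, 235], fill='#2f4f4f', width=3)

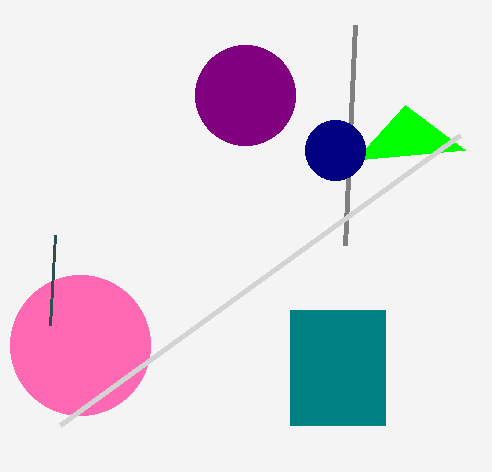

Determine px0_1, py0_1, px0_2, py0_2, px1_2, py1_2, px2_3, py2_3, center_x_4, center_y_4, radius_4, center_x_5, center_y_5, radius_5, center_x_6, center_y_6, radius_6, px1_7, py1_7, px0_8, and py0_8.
px0_1 = 345; py0_1 = 245; px0_2 = 290; py0_2 = 310; px1_2 = 385; py1_2 = 425; px2_3 = 405; py2_3 = 105; center_x_4 = 245; center_y_4 = 95; radius_4 = 50; center_x_5 = 335; center_y_5 = 150; radius_5 = 30; center_x_6 = 80; center_y_6 = 345; radius_6 = 70; px1_7 = 60; py1_7 = 425; px0_8 = 50; py0_8 = 325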